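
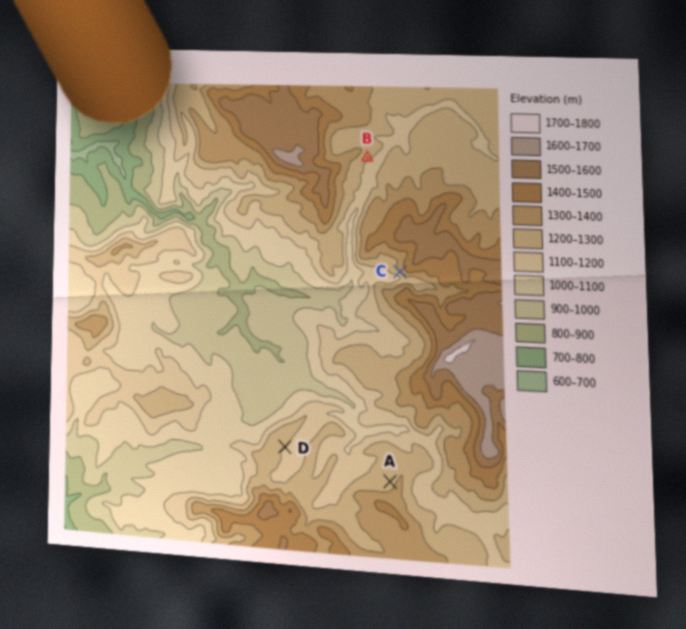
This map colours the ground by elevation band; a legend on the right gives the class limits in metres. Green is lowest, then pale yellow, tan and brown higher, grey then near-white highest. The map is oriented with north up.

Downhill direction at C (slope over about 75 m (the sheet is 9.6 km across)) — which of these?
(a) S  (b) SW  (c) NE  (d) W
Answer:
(b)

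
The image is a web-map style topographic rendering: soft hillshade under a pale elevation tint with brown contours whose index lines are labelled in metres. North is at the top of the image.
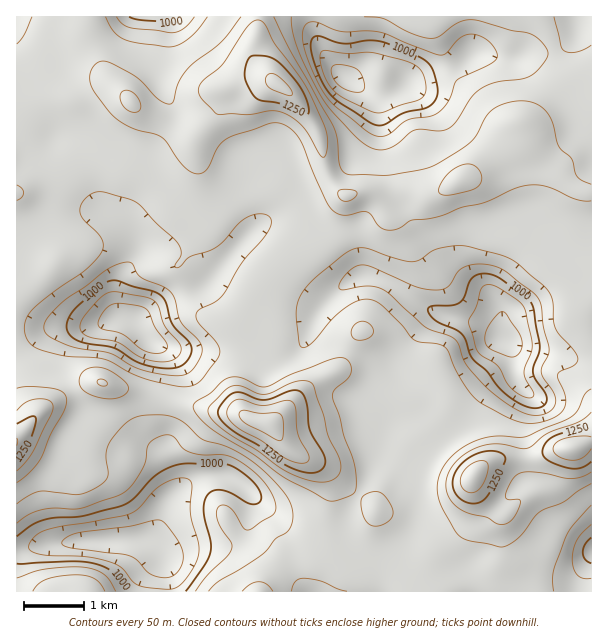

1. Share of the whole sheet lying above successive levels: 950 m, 93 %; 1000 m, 88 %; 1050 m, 81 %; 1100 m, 66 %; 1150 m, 20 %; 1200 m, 8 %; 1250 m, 3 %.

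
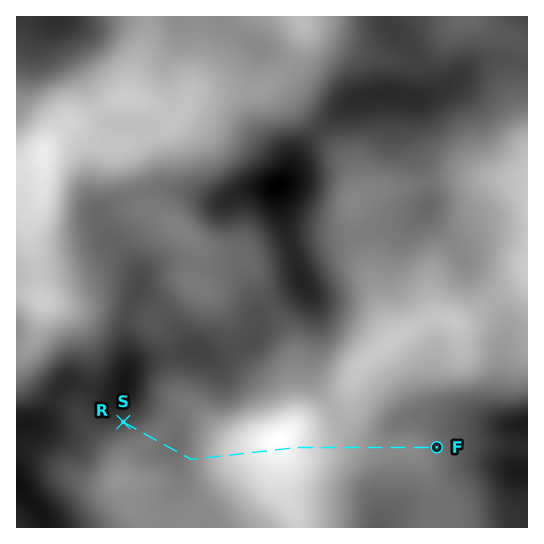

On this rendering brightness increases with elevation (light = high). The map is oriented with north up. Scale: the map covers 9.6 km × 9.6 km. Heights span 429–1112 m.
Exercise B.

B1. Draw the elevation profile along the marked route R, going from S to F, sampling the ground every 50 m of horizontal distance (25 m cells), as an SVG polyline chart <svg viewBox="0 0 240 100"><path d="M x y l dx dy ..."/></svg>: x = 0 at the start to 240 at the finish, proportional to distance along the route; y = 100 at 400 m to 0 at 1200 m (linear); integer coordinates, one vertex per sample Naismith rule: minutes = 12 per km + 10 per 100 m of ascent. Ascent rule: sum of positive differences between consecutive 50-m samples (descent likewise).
<svg viewBox="0 0 240 100"><path d="M0 72l2-2 2-1 2-2 2-2 2-1 2-2 2-2 2-1 2-1 2-1 2 0 2 0 2 0 2 0 2 0 2 1 2 0 2 1 2 0 2 0 2 0 2 0 1 0 2-1 2-1 2-1 2-1 2-1 2-1 2-2 2-1 2-2 2-2 2-2 2-2 2-2 2-2 2-2 2-2 2-2 2-1 2-2 2-1 2-2 2-1 2-1 2-1 2-1 2 0 2-1 2-1 2-1 2-1 2-1 2-1 2-1 2-1 2 0 2-1 2 0 2 0 2 0 2 0 2 0 2 1 2 0 2 1 1 1 2 1 2 2 2 1 2 1 2 2 2 1 2 2 2 1 2 1 2 2 2 1 2 1 2 2 2 1 2 1 2 1 2 1 2 1 2 1 2 1 2 1 2 0 2 1 2 1 2 1 2 1 2 1 2 0 2 1 2 1 2 0 2 1 2 0 2 0 2 1 2 0 2 0 2 0 2-1 2 0 2 0 2 0 2 1 2 0 1 0 2 0 2 1 2 1 2 0 2 1 2 1 2 1 2 1 1 0"/></svg>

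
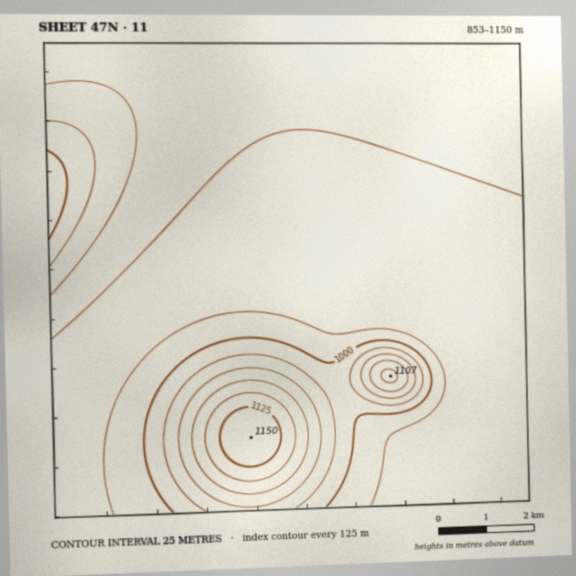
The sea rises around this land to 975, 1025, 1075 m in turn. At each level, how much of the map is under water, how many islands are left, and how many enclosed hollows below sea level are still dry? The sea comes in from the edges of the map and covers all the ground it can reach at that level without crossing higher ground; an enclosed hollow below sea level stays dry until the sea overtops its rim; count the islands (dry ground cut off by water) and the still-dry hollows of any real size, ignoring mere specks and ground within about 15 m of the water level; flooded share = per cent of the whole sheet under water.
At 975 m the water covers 76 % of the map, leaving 0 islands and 0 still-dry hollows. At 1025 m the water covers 89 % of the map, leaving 1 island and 0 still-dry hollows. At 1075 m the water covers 95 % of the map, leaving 2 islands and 0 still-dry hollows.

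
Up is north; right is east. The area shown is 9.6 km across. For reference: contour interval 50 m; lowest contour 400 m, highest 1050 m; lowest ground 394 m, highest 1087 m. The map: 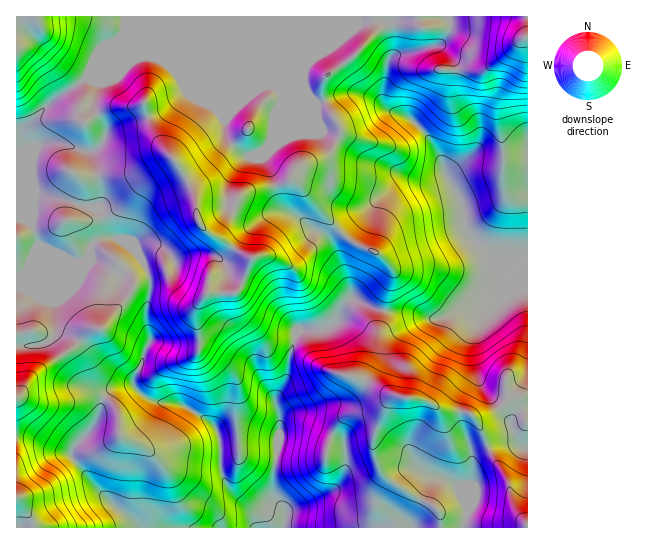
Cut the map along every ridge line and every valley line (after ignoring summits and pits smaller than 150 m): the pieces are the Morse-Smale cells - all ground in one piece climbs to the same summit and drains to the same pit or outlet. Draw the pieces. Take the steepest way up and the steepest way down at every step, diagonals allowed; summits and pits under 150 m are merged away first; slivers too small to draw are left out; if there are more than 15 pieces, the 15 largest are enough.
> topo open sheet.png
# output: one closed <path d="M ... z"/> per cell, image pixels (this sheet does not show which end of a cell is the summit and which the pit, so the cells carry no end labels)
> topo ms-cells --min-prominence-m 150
<path d="M373 16l-247 0-1 15-4 10-38 40-36 24-16 18-6 11 2 9 5 12 1 43 2-2 18 1 30 10 14 1 6 9 5 18 14 5 9 7 8 7 8 15 4 13 0 9-4 15 0 20 4 15-18 38 2 8 15 13 33 5 32 21 5 13 0 24 5 20 17 20 23 14 2 11 16 0 2-7 0-11-10-11-2-4 0-24 7-37 0-16-4-11 0-9 11-20 2-21 7-23 5-5 17 2 12-4 6-5 7-15 8-8-2-13-9-27 0-12 7-9-55-61 7-10 28-12 10-14 3-6 0-8-16-25-1-20 4-7 26-18 15-16 7-12z"/><path d="M353 299l-10 8-7 15-6 5-12 4-17-2-4 2-8 26-2 21-11 20 0 9 4 11 0 16-7 37 0 24 2 4 10 11-1 17 243 1 1-131-18-1-3-3 0 8-9 8-21 10-10-7-24-1-18-11-34-5-29-15 14-23 3-28 5-18z"/><path d="M113 237l-18 4-4 5-2 11-4 4-10 2-10-3-49 19 1 249 122-1-47-44-20-26 1-8 22-24 12-31 8-6 18-3 0-6 18-38-4-15 0-20 4-15 0-9-4-13-8-15-8-7-9-7z"/><path d="M485 24l-34 3-3 8-7 9-50 13-4 9-4 35 7 10 15 5 12 8 14 17 12 22 2 11 16 28 4 28 3 5 11 12 26 17 12 5 10 0 1-231-9-1-18-10z"/><path d="M133 385l-18 3-8 6-12 31-23 26 1 8 19 24 47 45 127 0-1-11-23-14-17-20-5-20 0-24-5-13-32-21-33-5z"/><path d="M417 16l-43 0 1 13-7 12-15 16-28 20-2 5 0 16 17 29 0 8-13 20-28 12-7 10 54 60 15-15 18-23 22-16 32-2 14-4-12-30-14-18-11-10-20-8-7-10 0-11 6-31 8-4 38-8 6-3 8-11 1-6-29 0z"/><path d="M527 280l-12 5-25 19-12 4-16 1-21 10-10 0-18-7-28-1-6 18-3 28-8 16-7 6 30 16 34 5 18 11 24 1 10 7 21-10 9-8 0-8 3 3 17 0z"/><path d="M125 16l-109 1 1 262 48-19 10 3 10-2 4-4 2-11 4-5 16-4-4-4-4-16-6-9-14-1-30-10-18-1-2 2-1-43-5-12-2-9 6-11 16-18 36-24 38-40 4-10z"/><path d="M446 177l-13 4-32 2-20 14-20 25-14 15 11 8 20 8 14 16 1 5-9 32 0 4 3 2 26 0 18 7 10 0 21-10 16-1 12-4 25-19 13-6-1-10-10 0-12-5-26-17-11-12-3-5-4-28z"/><path d="M347 237l-7 10 0 12 9 27 2 12 24 11 8 2 4-18 6-19-1-5-14-16-20-8z"/><path d="M527 16l-78 0-1 2 3 9 19 0 11-3 14 1 12 4 12 8 8 0z"/><path d="M447 16l-29 0-1 3 2 6 6 3 25-1z"/>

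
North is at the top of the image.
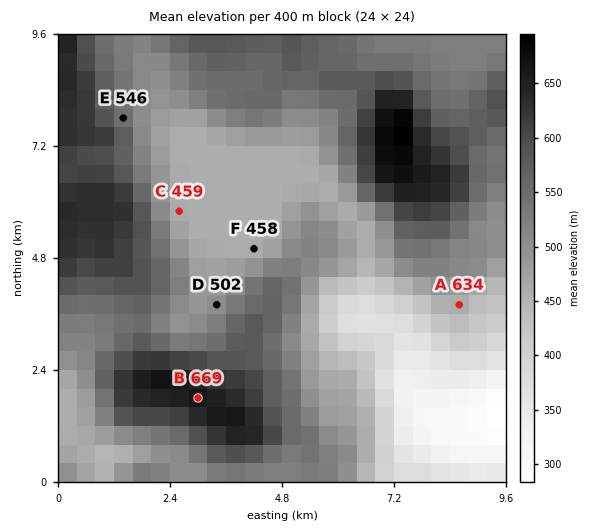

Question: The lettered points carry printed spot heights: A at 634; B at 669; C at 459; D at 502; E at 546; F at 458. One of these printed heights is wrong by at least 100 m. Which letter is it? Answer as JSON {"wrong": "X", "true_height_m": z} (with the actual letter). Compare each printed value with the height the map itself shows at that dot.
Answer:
{"wrong": "A", "true_height_m": 459}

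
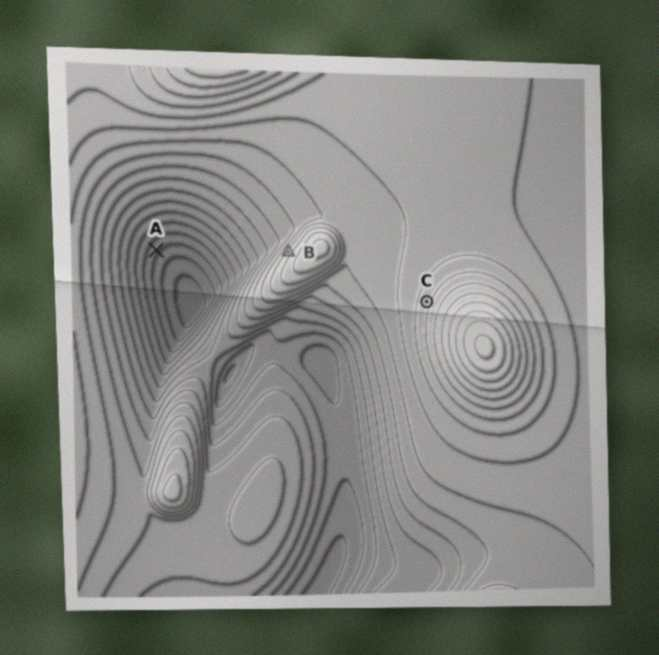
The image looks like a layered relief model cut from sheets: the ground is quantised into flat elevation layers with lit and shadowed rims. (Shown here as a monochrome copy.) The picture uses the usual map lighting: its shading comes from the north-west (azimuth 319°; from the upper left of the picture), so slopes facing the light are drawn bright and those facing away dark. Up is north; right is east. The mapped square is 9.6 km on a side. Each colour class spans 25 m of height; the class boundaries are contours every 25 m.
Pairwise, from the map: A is lower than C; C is higher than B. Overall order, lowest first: A B C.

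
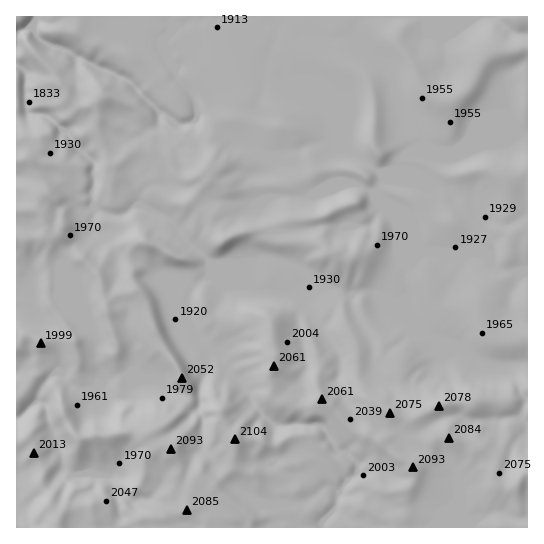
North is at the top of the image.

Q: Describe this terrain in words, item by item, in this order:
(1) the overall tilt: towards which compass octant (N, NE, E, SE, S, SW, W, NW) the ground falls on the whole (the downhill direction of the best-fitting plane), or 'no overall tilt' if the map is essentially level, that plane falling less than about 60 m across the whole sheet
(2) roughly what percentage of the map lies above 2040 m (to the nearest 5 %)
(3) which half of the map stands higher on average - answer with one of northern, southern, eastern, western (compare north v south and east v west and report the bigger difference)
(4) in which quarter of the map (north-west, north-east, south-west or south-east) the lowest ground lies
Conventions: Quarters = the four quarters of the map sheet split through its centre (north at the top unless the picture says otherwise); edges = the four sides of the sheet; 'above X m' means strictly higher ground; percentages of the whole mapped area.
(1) The general tilt is down to the north (the land rises towards the south).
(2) Roughly 10 % of the ground is higher than 2040 m.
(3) On average the southern half of the map is the higher ground.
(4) Look to the north-west quarter for the lowest ground.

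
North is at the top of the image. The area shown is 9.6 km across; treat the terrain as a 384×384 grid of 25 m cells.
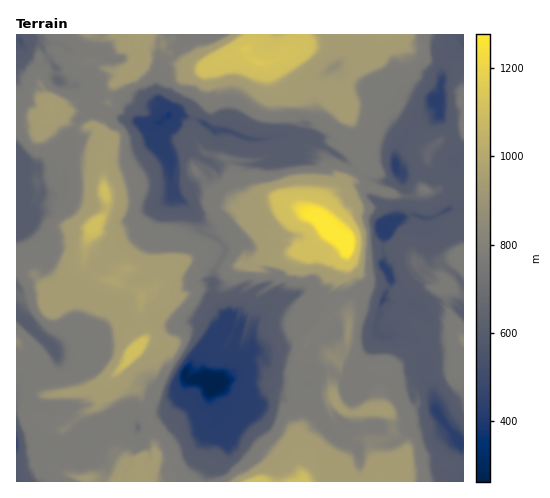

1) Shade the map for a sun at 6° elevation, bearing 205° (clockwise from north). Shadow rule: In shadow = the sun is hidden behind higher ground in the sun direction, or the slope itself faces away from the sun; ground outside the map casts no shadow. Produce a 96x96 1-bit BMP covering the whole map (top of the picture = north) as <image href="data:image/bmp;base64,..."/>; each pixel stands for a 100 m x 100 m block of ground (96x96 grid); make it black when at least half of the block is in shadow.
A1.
<image width="96" height="96" href="data:image/bmp;base64,Qk2+BAAAAAAAAD4AAAAoAAAAYAAAAGAAAAABAAEAAAAAAIAEAAATCwAAEwsAAAIAAAAAAAAA////AAAAAAAAABADAff/+4AABsAAD/ADg////4BABuAAP/gDj////4DgBuAAH/gDj////8DgB+AAH/gBn////8HgD/AAD/Pp3////8P+D/cAB/P73////+//z/8AA///////7/////8AAf//////5/////8AAP//////4/////8AAHz/////8/////8AYDx/////9/////4AcBx///////////4AMAw////////8f/4AEAAf//////wAf/4ABgAf//////vA//4AA4AP//////f///4AAAAH/////+f///wAAAAT/////8////wH8AAR///5/9////wH/wAx///x/9////gD/4AA///w3/////gD/8AA///wn/////AB/+AAf//wD/////AB//QAP//2D8f///AB//AAP//mB8P///AB//gAH//sA4////AD//gAD//4AZ////AH//kAD//gAD3///BP//nAF/8AAH3//+Dfj/j4f/8AAD3//+D/B/B8//8AAB3//+H+AfB9//8AAA3//+H8AAA9//8AAAX//+D4AAA+/v4AAAH//+HwAAAefz4AAAH//+NwAAAfPx4AAAH//+cgAAAPH4wAYAP///8AAAAPD4AAMAP///8AAAAHh4AAGAH//8eAAAATn8AAHAD//4GAAAAxn8AMAAB//wMEAAGx38AEAAA/+OMPAB4A38AAAAAP8OcPgDwAD8AAAAA/4Z4fgAAAD0AGAAA/wPwfgAPABwAgAAA/wfgPwAHABwPAAAB/h/APwAD//4HgAAB/h/AHwAB//4DwAAD/h/yDwAD//5jwMAD/j//gwAH///hgPAD/x//wAAH///AAPAD/w/94ABH//+AAAAH/wed4ADP//+AAAAf/4OM8YzP//8AAAA//+cE/e/v//8AAAB///+EfPfn//8AAAD///jgMHPn//+AAA///4AwMHP3//+IAH///4AAEDk3//+YAH///wAAEDg3//+fAD///+AAABB///+fj////+NAAAB///8P///////AAAD////P///////gIAD////H///////gIAD///fn//////fgAAB///////////PgAAA///////////HgAAA///+f//////HgAAAf//////////DgAAAf//////////jgAAAf//////////9wAAAf///////////wAAAf//////////3wAAB///////////3wAB3////////////gAH/////3gP/////gAAf///hiAB/////gQDf//+AAAA+f///g4PP//+AAAAMP///AQfP//8AAAAAH///AB/n//4AAAAAH///AP/j//wAAAAAD///CP/jP/gAAAAAD///OH/xB/AAAAAAD///MP/wgXAAAAAHh///FH/wAHAAAAAHwf//Bj/44DgAAAADwH//Bz/78LAAAAABwB//gz//8Nc4AeAAAA//g3/98MPeAeAAAAf/jef8gO//A8AAAAB/jOf8AG//zgAMAAD/3GPgAHj/9gAcAAD/8AGAAD7/+jwcAAB/4="/>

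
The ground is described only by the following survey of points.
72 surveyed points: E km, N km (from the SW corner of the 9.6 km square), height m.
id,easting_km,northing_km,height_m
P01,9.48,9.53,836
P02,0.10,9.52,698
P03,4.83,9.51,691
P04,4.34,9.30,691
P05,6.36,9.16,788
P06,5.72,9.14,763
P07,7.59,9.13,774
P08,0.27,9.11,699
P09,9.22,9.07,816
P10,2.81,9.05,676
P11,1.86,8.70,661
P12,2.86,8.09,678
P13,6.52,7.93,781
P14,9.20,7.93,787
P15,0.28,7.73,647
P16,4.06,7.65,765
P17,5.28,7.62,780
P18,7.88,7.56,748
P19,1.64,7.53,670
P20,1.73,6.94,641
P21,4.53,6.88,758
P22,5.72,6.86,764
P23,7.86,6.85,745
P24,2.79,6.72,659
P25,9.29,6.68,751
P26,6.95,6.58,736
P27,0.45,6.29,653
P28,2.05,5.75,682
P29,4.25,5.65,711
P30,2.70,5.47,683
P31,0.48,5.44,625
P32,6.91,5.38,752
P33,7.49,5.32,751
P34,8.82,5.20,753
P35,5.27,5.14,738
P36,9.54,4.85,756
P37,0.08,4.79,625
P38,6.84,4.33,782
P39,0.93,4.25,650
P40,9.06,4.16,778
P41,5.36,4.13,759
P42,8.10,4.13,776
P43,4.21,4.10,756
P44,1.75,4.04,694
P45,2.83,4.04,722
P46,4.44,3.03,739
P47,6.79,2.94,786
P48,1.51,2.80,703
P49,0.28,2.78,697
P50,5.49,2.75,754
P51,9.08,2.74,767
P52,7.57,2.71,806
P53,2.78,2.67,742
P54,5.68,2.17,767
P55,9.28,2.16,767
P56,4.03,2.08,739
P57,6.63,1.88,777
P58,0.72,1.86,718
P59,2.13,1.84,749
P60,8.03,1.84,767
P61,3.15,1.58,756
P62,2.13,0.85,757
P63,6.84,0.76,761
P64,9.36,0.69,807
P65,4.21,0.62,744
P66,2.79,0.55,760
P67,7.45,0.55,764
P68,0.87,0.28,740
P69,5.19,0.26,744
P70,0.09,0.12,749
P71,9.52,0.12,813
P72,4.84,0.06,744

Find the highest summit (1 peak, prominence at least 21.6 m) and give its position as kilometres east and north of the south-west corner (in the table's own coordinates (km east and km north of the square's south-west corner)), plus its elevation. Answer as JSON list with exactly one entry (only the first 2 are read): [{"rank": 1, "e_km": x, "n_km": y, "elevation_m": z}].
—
[{"rank": 1, "e_km": 7.51, "n_km": 2.54, "elevation_m": 808}]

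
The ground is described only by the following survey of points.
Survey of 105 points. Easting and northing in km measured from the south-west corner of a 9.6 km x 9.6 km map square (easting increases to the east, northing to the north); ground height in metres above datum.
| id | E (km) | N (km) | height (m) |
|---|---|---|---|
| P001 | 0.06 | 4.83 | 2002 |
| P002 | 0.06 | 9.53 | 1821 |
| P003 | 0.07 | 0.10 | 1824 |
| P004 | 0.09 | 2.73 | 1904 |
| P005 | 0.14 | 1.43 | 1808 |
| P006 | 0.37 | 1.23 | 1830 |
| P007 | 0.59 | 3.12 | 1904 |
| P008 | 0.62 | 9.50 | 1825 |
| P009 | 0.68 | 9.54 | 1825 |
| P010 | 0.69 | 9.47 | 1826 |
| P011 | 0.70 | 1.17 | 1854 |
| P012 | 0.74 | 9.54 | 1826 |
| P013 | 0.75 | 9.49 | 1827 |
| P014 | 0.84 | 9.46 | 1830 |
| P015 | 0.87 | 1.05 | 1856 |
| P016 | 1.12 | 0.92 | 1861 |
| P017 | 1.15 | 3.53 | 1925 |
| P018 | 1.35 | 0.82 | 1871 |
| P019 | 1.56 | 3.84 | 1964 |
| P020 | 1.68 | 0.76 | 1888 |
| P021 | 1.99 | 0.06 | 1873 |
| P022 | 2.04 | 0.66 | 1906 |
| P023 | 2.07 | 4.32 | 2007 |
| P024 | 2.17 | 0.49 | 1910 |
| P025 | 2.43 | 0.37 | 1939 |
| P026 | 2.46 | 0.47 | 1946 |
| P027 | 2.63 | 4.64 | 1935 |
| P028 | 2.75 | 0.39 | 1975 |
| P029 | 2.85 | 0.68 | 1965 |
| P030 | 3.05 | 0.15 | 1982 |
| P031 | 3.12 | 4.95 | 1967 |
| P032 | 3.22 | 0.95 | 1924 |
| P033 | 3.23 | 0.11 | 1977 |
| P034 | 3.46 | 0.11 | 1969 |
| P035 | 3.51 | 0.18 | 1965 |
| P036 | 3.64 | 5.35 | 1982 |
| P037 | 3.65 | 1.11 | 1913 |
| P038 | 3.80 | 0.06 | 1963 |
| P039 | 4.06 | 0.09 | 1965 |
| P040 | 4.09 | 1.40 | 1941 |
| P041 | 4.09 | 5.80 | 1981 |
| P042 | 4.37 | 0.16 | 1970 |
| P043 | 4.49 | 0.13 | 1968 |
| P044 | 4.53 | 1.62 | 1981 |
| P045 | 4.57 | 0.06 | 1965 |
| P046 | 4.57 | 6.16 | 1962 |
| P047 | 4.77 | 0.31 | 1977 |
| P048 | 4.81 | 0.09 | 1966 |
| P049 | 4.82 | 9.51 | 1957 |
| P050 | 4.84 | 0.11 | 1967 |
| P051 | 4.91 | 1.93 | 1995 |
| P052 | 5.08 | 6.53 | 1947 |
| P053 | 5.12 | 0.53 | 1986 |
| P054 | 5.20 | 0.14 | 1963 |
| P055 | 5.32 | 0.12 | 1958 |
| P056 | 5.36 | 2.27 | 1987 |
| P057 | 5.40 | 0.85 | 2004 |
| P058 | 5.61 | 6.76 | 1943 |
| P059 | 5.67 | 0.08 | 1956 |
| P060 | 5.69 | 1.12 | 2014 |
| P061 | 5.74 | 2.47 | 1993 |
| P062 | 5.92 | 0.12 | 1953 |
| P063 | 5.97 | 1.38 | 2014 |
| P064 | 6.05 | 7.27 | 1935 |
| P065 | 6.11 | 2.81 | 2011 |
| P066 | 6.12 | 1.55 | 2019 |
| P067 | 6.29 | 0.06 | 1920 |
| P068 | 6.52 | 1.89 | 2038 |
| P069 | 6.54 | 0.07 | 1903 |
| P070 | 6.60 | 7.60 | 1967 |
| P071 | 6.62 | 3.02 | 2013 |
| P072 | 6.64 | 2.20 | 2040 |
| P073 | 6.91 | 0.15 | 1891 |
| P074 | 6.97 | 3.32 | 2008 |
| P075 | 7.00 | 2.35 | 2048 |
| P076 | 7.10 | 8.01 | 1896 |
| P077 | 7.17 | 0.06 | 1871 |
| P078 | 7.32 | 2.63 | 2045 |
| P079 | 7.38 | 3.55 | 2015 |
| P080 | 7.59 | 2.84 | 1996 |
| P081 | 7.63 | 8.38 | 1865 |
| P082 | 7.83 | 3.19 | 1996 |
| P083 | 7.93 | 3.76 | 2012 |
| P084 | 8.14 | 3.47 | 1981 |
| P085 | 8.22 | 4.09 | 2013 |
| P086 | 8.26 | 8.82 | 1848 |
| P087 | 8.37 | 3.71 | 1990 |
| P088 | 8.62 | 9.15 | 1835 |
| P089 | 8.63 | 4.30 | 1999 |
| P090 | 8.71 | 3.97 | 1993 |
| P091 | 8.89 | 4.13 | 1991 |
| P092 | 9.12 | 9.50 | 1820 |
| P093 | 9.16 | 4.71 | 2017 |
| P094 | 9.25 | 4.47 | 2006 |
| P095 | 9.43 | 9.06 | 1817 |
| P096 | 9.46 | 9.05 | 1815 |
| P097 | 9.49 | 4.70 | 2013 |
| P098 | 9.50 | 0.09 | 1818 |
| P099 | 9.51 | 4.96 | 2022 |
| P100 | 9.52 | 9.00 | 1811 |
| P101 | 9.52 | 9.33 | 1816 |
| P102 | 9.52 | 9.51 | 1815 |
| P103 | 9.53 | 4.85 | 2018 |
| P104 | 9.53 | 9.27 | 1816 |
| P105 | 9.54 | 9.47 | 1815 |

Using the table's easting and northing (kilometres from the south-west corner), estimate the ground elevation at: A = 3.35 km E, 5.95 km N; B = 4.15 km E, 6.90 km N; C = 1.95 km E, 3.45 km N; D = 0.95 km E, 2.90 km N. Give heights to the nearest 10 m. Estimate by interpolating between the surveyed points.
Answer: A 1980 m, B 1980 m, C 1960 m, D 1880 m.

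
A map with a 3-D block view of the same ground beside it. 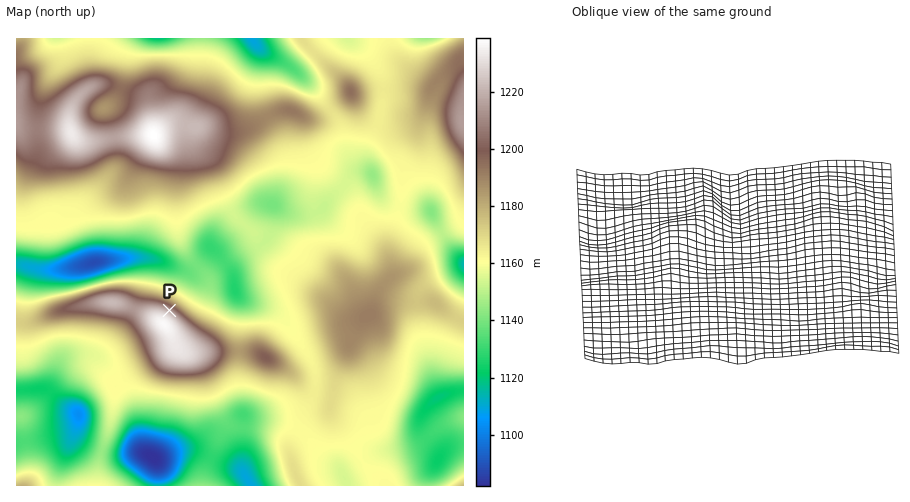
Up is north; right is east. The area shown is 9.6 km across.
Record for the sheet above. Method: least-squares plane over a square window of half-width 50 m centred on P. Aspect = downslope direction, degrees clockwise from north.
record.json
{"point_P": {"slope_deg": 8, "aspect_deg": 31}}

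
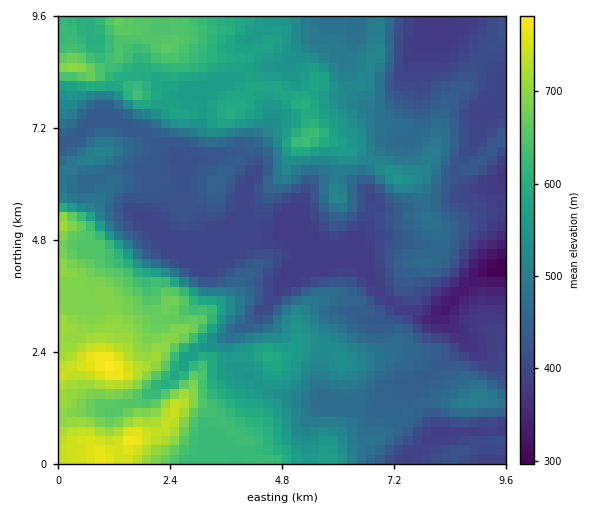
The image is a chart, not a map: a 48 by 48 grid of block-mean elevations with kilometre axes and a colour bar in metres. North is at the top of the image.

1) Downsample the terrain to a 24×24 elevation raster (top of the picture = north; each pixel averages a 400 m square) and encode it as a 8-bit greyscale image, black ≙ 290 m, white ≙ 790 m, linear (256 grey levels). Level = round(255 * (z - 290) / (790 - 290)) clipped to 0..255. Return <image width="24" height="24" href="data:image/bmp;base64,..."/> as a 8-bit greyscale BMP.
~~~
<image width="24" height="24" href="data:image/bmp;base64,Qk12BgAAAAAAADYEAAAoAAAAGAAAABgAAAABAAgAAAAAAEACAAATCwAAEwsAAAABAAAAAAAAAAAAAAEBAQACAgIAAwMDAAQEBAAFBQUABgYGAAcHBwAICAgACQkJAAoKCgALCwsADAwMAA0NDQAODg4ADw8PABAQEAAREREAEhISABMTEwAUFBQAFRUVABYWFgAXFxcAGBgYABkZGQAaGhoAGxsbABwcHAAdHR0AHh4eAB8fHwAgICAAISEhACIiIgAjIyMAJCQkACUlJQAmJiYAJycnACgoKAApKSkAKioqACsrKwAsLCwALS0tAC4uLgAvLy8AMDAwADExMQAyMjIAMzMzADQ0NAA1NTUANjY2ADc3NwA4ODgAOTk5ADo6OgA7OzsAPDw8AD09PQA+Pj4APz8/AEBAQABBQUEAQkJCAENDQwBEREQARUVFAEZGRgBHR0cASEhIAElJSQBKSkoAS0tLAExMTABNTU0ATk5OAE9PTwBQUFAAUVFRAFJSUgBTU1MAVFRUAFVVVQBWVlYAV1dXAFhYWABZWVkAWlpaAFtbWwBcXFwAXV1dAF5eXgBfX18AYGBgAGFhYQBiYmIAY2NjAGRkZABlZWUAZmZmAGdnZwBoaGgAaWlpAGpqagBra2sAbGxsAG1tbQBubm4Ab29vAHBwcABxcXEAcnJyAHNzcwB0dHQAdXV1AHZ2dgB3d3cAeHh4AHl5eQB6enoAe3t7AHx8fAB9fX0Afn5+AH9/fwCAgIAAgYGBAIKCggCDg4MAhISEAIWFhQCGhoYAh4eHAIiIiACJiYkAioqKAIuLiwCMjIwAjY2NAI6OjgCPj48AkJCQAJGRkQCSkpIAk5OTAJSUlACVlZUAlpaWAJeXlwCYmJgAmZmZAJqamgCbm5sAnJycAJ2dnQCenp4An5+fAKCgoAChoaEAoqKiAKOjowCkpKQApaWlAKampgCnp6cAqKioAKmpqQCqqqoAq6urAKysrACtra0Arq6uAK+vrwCwsLAAsbGxALKysgCzs7MAtLS0ALW1tQC2trYAt7e3ALi4uAC5ubkAurq6ALu7uwC8vLwAvb29AL6+vgC/v78AwMDAAMHBwQDCwsIAw8PDAMTExADFxcUAxsbGAMfHxwDIyMgAycnJAMrKygDLy8sAzMzMAM3NzQDOzs4Az8/PANDQ0ADR0dEA0tLSANPT0wDU1NQA1dXVANbW1gDX19cA2NjYANnZ2QDa2toA29vbANzc3ADd3d0A3t7eAN/f3wDg4OAA4eHhAOLi4gDj4+MA5OTkAOXl5QDm5uYA5+fnAOjo6ADp6ekA6urqAOvr6wDs7OwA7e3tAO7u7gDv7+8A8PDwAPHx8QDy8vIA8/PzAPT09AD19fUA9vb2APf39wD4+PgA+fn5APr6+gD7+/sA/Pz8AP39/QD+/v4A////AOfs8ezfyrSrqqqqp5OGjHdeSjg2PkE5N+Pp3+vt4cqtq62qnYR4gG9gXUw3MTQ3OdHNwMfU3Ny1rqeflHxnZGJZVlVKQ05KRNTJw8C0vtvCppePhXRhW1xZUlBTWmVrYeDd6OfOqKe8lYmEioJtam9iVVFOUVdXR+Dv+OvazJqgk4aMmYt6eX1uX1dTSkM2NtXd4drOz72Vd3B/hYiBeW9gW1lNQC0sM9TP0dDIwsS8jFxNXn52ZFdMSUYrHiUuMczLzMm/wb6mlnFLQGJoW1NMOTUvGBsnJsvLysCxs5xmWVpNNTVHT0w4NkY/LhkYFs7Euq2IbUk5OURMPTAwMTIwPFFVTy8QBcK4solQOzg4ODg7OTEwMDAxP01UVkIkFcy4ilQ9ODw7ODg4MjAxOzgzPkxZW0s4Ka6JYUI5PEJCQzk6NzA2U1U8QFBdVEU7MmZcXk5HRUNHTz09TkI+amQ9TmZiTzs0L2VbWVRJR0JHUEg7W2tVZmVad350VkQ9LllrbVpMRkJDR0tIXoiEfoR1amNoY0VEPk1QXlVMTFNha15cc5urmYd0XVpbYkg4RmVOSk1edouIkpSGf4ydj4BsYFhTWEQ3OX5tXn+hko6LkpiSjZeYhXZsWUdCTEg6N6Gsop6hlpSPjI6TkIiRh3N1VDo6P0ZBOMnAr6yhq62lm5WPhYCEdGlzYjYzMzk/O66lprSyuritoJKOkH9sZ2RpZDYvLjI7QKigrb25trauo5qOiH9nYWBjYjkuLS40Pw=="/>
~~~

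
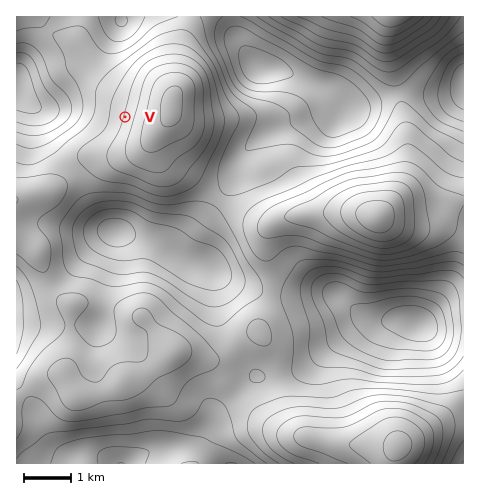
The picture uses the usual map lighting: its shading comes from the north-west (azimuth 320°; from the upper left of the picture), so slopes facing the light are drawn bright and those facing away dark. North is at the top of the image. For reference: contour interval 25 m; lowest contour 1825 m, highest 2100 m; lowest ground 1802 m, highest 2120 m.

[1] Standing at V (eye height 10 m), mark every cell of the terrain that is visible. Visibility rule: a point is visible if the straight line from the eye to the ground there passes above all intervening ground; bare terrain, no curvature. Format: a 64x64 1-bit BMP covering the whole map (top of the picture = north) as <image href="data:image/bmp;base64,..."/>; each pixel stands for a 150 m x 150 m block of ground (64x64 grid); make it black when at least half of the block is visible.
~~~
<image width="64" height="64" href="data:image/bmp;base64,Qk0+AgAAAAAAAD4AAAAoAAAAQAAAAEAAAAABAAEAAAAAAAACAAATCwAAEwsAAAIAAAAAAAAA////AAAAAAAAAAAAAAAAAAAAAAAAAAAAAAAAAAAAAAAAAAAAAAAAAAAAAAAAAAAAAAAAAAAAAAAAAAAAAAAAAAAAAAAAAAAAgAAAAAAAAACAAAAAAAAAAIAAAAAAAAAAgAAAAAAAAADCAAAAAAAAAP4AAAAAAAAAfgAAAAAAAAA+AAAAAAAAABwAAAAAAAAAAAAAAAAAAAAAAAAAAAAAAAAAAAAAAAAAAAAAAAAAAAAAAAAAAAAAAAAAAAAAAAAABgAAAAAAAAAEAAAAAAAAAAwAAAAAAAAADAAAAAAAAAAMAAAAAAAAAAwAAAAAAAAAHAAAAAAAAAA8AAAAAAAAAHwAAAAAAAAA/AAAAAAAAAD8AAAAAAAAANwAAAAAAAAAhAAAAAAAAACCAAAAAAAAAMYAAAAAAAAA/wAAAAAAAAD/AAAAAAAAAP8AAAAAAAAA/wAAAAAAAAD/AAAAAAAAAP8AAAAAAAAA//wAAAAAAAD//wAAAAAAAP//gAAAAAAA///AAAAAAAD8f+AAAAAAAPA/4AAAAAAA8D/wAAAAAAD+f/AAAAAAAP//8AAAAAAA///wAAAAAACP/uAAAAAAAIf8AAAAAAAAB/gAAAAAAACP+AAAAAAAAP/4AAAAAAAA//gAAAAAAAD/+AAAAAAAAP/wAAAAAAAA//AAAAAAAAD/+AAAAAAAAA=="/>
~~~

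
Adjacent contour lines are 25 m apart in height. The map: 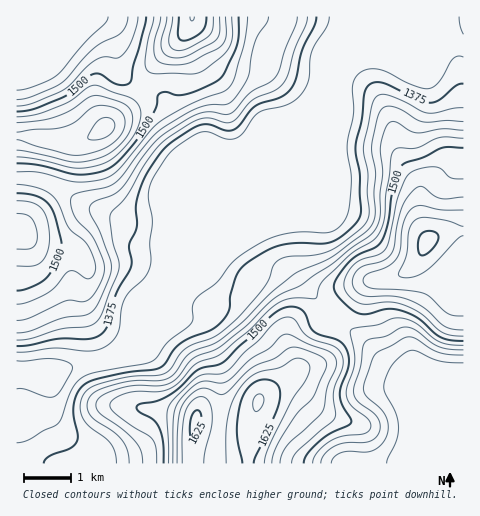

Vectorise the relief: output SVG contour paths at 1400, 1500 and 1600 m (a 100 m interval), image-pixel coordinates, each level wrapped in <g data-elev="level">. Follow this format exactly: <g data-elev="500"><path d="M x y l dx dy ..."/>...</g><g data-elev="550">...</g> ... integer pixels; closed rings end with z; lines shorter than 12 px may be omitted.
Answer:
<g data-elev="1400"><path d="M387 463l1-5 8-17 2-10-2-17-11-21-1-5 2-12 7-12 11-10 8-4 28 11 23 2"/><path d="M17 340l14-1 31-10 26-3 9-5 5-8 17-44 0-7-6-19-3-21 0-6 2-5 15-16 15-27 10-14 15-16 23-15 11-4 9-1 17 5 5-1 20-22 21-9 8-6 7-10 6-25 11-24 2-9"/><path d="M463 108l-35 5-7-2-16-9-15-6-7-2-6 2-5 9-8 40 0 9 4 19-1 20 2 18-1 9-5 7-22 17-13 7-15 4-26 2-9 3-5 6-4 12-4 8-27 32-22 18-23 8-8 5-6 6-8 14-5 4-8 2-24 1-15 3-23 6-10 6-6 12 0 7 2 7 7 9 22 18 4 8 1 11"/></g><g data-elev="1500"><path d="M304 463l3-9 13-13 9-7 18-8 4-3-1-5-8-14-2-9 1-9 7-18 1-10-2-8-5-7-6-4-21-6-5-6-6-15-6-4-7-1-8 1-10 6-50 48-26 8-18 18-14 10-10 3-15 3-3 2 1 5 15 9 6 7 4 15 1 21"/><path d="M17 291l15-4 14-9 8-12 8-21-7-29-7-13-6-4-7-3-18-3"/><path d="M17 163l22 2 39 10 19-2 14-6 12-10 17-21 15-26 3-14 2-2 5-2 13 3 10-1 25-10 9-7 15-32 2-11 0-17"/><path d="M463 148l-21 0-17 9-19 5-4 4-4 6-6 20-4 30-6 19-6 6-17 8-9 6-13 17-3 9 2 6 4 6 10 9 7 5 11 1 21-5 11 1 18 8 23 19 10 3 12 1"/><path d="M146 17l-7 31-6 18-2 14-2 3-4 2-7 0-17-11-7 0-7 4-15 13-9 6-29 12-17 3"/></g><g data-elev="1600"><path d="M204 463l1-12 7-25 0-10-3-14-3-4-5-1-9 4-7 12-3 20 0 30"/><path d="M264 463l2-10 8-18 18-35 12-17 5-9 0-10-7-5-8 0-15 9-22 5-8 5-9 10-8 15-5 16-1 16 0 28"/><path d="M463 226l-16-5-16-3-10 0-5 2-7 9-2 26-8 17 0 4 4 1 7 1 14-6 11-9 23-24 5-3"/><path d="M88 139l10 1 11-5 5-6-1-8-5-3-9 2-9 12-2 5z"/><path d="M173 17l-4 26 3 5 7 3 10-3 20-12 4-7 0-12"/></g>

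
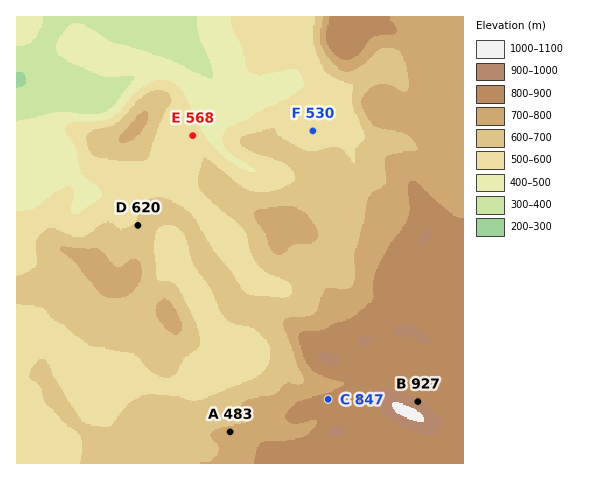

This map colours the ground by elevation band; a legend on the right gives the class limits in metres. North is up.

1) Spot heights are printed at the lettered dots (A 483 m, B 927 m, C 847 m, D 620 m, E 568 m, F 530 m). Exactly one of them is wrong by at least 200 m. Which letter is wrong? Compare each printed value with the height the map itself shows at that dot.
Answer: A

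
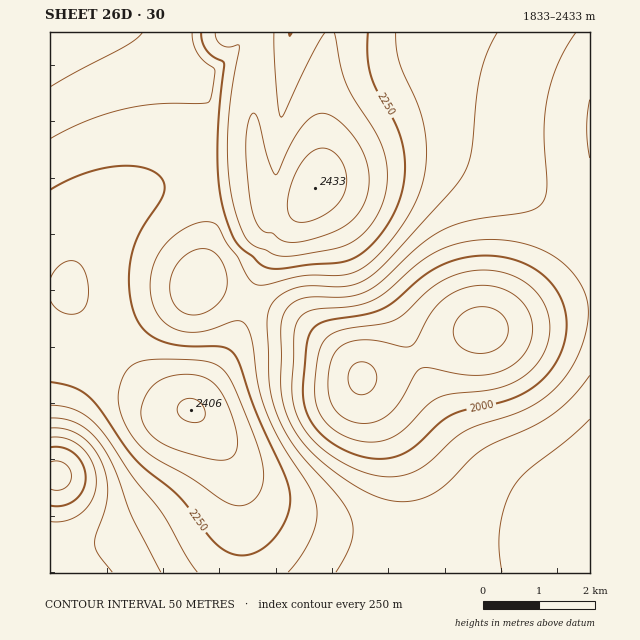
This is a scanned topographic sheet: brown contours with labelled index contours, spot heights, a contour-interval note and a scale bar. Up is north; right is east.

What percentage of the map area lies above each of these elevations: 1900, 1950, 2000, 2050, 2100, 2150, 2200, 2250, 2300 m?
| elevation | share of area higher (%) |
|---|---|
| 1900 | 95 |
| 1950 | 91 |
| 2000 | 87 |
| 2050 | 82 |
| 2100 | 73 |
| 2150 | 57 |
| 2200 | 41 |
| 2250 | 28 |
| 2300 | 15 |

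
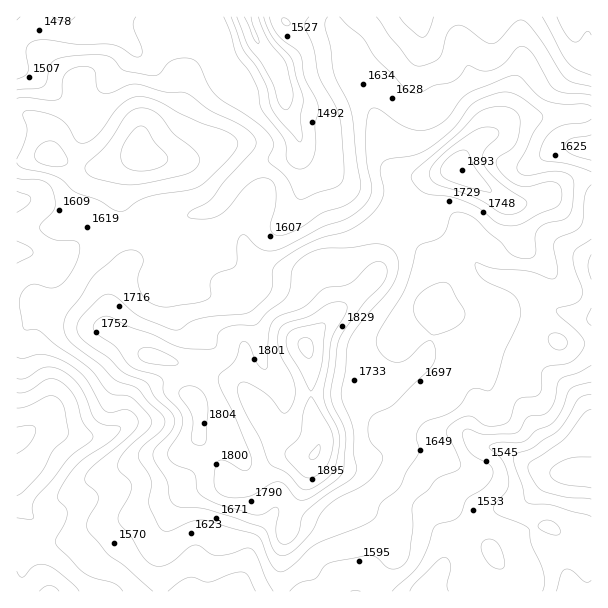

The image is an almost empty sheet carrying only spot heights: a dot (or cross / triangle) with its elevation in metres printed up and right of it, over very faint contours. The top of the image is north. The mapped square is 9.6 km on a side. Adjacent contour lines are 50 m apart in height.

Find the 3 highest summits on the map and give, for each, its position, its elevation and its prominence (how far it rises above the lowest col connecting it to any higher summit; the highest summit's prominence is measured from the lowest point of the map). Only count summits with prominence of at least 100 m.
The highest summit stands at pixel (306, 347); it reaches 1961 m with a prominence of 643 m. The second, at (458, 170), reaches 1896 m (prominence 164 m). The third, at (146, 158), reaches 1768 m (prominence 130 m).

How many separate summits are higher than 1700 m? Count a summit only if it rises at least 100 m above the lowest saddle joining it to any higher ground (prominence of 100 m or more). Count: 3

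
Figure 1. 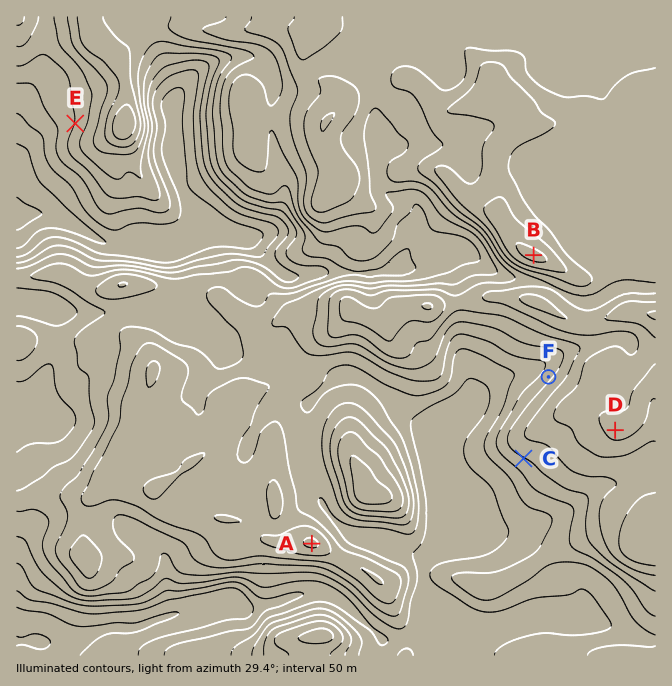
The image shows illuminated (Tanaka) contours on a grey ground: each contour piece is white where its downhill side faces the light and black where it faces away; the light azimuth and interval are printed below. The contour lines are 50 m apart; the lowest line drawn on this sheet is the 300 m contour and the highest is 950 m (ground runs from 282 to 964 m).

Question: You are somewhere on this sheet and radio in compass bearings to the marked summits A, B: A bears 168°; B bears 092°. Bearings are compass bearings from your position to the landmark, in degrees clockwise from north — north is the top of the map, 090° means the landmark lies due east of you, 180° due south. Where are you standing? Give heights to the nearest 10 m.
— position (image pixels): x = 248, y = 245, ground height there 390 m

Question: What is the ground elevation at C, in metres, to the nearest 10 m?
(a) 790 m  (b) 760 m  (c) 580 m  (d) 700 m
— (d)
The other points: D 870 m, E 500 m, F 680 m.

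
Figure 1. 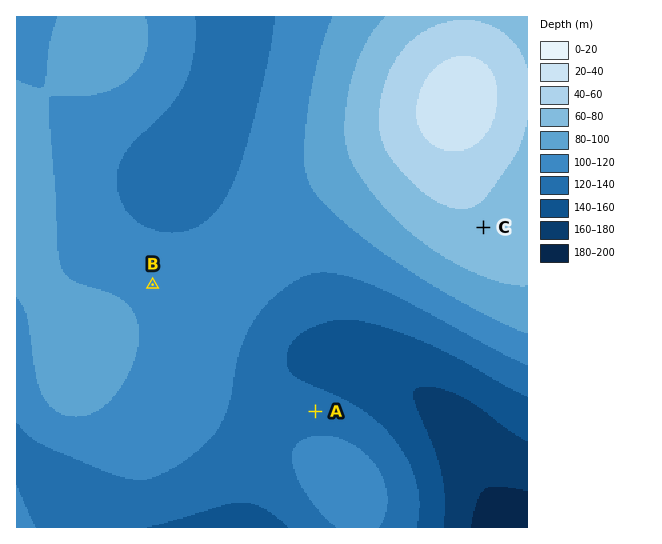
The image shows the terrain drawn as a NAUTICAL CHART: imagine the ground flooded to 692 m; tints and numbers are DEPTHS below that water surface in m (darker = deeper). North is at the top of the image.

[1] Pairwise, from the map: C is higher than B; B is higher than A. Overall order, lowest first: A B C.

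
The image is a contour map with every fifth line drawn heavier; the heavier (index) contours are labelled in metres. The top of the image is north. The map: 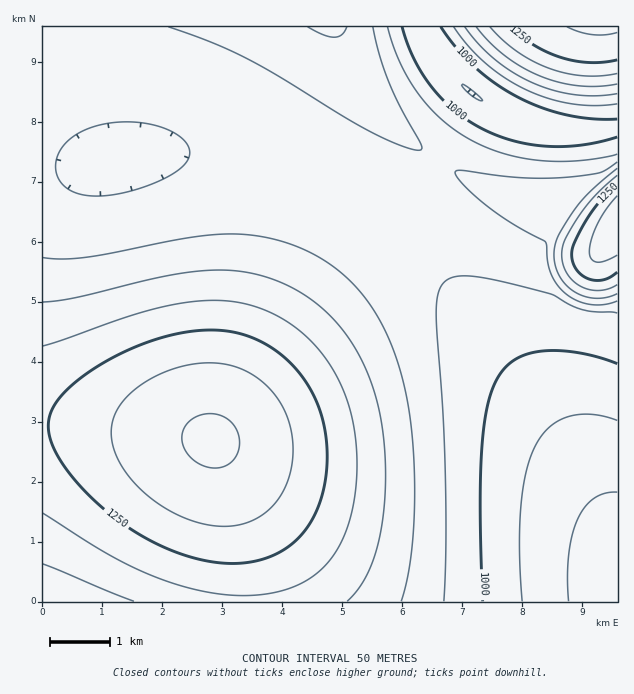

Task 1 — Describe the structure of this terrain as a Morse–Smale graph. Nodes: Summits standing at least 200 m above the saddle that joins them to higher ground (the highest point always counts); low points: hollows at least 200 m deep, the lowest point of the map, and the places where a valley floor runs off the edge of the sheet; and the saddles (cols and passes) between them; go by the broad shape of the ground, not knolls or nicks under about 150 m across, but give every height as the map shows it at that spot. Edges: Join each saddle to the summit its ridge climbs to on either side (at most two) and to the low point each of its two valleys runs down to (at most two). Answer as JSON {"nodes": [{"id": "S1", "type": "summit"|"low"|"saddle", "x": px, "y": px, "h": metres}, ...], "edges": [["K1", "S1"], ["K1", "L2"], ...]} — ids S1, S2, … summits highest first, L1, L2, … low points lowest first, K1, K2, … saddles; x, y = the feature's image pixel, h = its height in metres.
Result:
{"nodes": [
{"id": "S1", "type": "summit", "x": 212, "y": 441, "h": 1357},
{"id": "S2", "type": "summit", "x": 617, "y": 223, "h": 1341},
{"id": "S3", "type": "summit", "x": 601, "y": 27, "h": 1306},
{"id": "L1", "type": "low", "x": 617, "y": 595, "h": 867},
{"id": "K1", "type": "saddle", "x": 338, "y": 198, "h": 1068},
{"id": "K2", "type": "saddle", "x": 617, "y": 127, "h": 992}],
"edges": [["K1", "S1"], ["K1", "S2"], ["K1", "L1"], ["K2", "S2"], ["K2", "S3"], ["K2", "L1"]]}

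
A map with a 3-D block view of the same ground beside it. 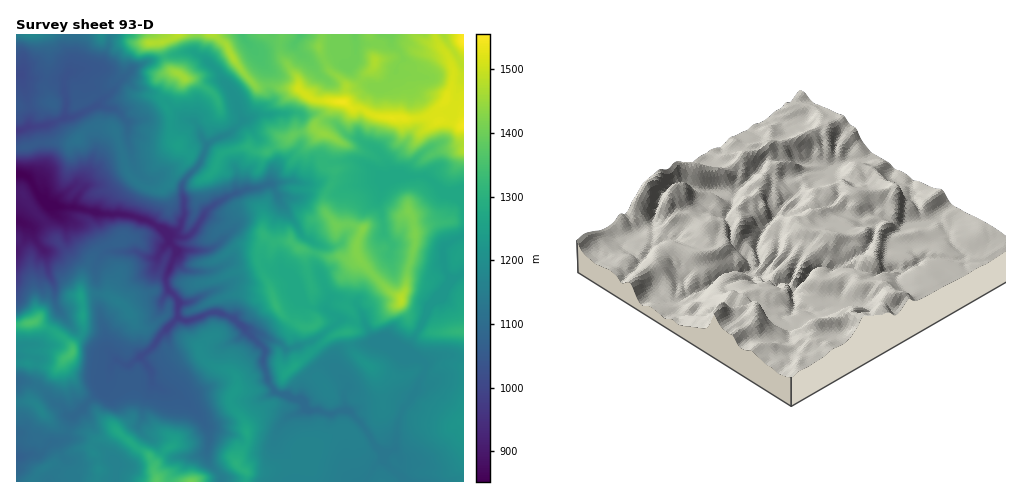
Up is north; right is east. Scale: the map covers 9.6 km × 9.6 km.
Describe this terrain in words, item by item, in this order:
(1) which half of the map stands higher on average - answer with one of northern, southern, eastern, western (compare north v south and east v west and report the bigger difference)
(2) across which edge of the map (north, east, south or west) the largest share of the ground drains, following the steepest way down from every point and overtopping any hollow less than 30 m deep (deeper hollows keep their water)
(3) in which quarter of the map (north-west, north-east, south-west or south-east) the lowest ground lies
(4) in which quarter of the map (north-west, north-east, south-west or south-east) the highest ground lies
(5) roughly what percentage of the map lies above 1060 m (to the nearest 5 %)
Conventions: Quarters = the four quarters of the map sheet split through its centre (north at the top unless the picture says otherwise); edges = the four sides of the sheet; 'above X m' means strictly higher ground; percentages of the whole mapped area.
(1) The eastern half stands higher on average than the western half.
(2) The largest share of the runoff leaves by the western edge.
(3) The lowest ground is in the north-west quarter.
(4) Look to the north-east quarter for the highest ground.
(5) About 85 % of the map lies above 1060 m.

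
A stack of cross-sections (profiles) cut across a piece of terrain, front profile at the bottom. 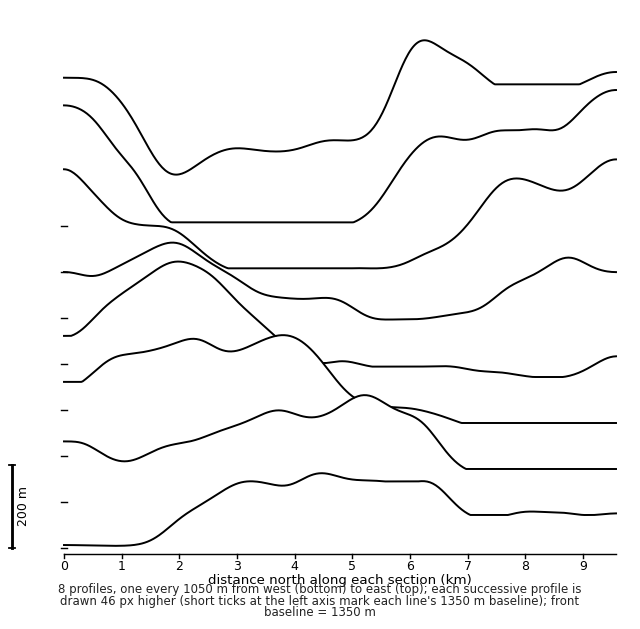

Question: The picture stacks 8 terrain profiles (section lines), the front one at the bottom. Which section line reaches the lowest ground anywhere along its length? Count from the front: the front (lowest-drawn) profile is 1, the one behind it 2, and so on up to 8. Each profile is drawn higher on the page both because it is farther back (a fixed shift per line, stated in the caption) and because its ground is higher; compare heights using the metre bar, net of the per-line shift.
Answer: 1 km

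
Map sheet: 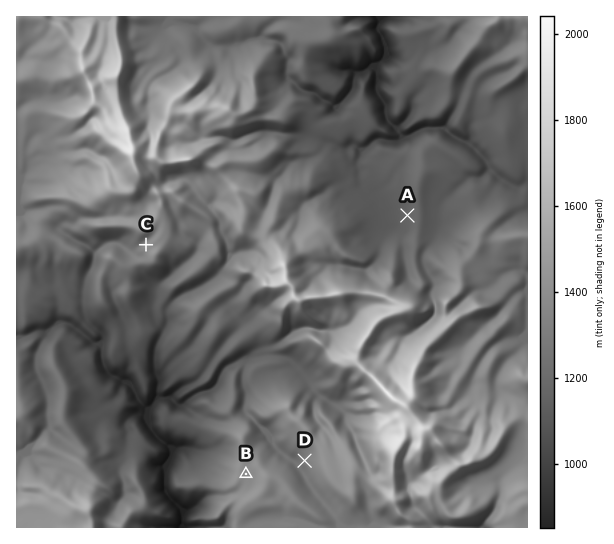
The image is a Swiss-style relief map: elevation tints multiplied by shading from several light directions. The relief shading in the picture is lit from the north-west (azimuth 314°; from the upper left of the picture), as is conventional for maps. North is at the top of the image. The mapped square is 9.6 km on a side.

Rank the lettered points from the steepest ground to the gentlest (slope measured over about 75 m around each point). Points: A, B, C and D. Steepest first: D C A B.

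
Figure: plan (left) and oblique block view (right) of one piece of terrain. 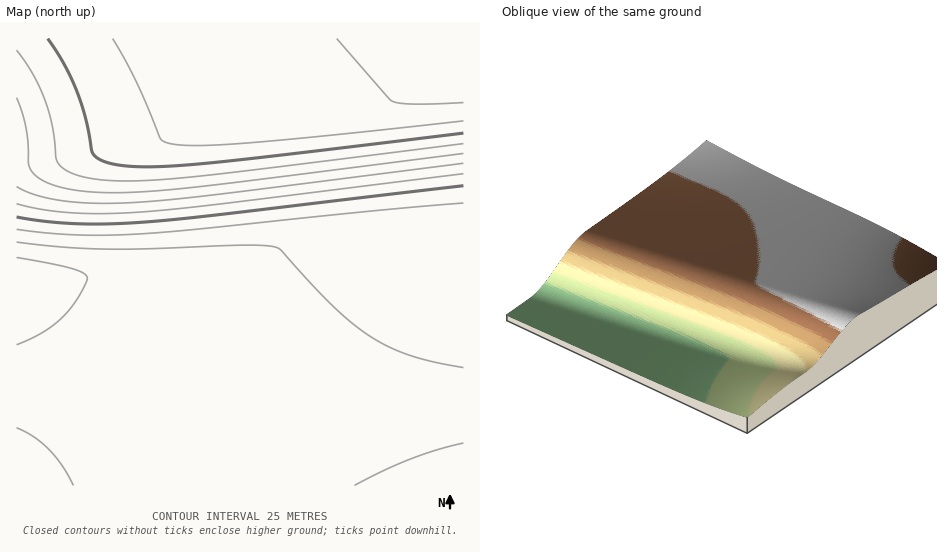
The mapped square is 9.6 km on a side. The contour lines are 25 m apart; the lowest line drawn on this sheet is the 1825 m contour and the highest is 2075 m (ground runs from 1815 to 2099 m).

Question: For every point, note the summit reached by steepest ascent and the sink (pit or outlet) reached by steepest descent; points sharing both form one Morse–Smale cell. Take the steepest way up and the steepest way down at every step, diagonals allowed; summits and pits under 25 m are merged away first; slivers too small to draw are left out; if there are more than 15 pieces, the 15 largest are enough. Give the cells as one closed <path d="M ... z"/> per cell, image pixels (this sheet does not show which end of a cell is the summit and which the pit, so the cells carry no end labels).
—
<path d="M463 38l-82 0-92 80 0 27 11 78-2 23-81 71-85 67 31 50 23 52 278-1z"/><path d="M379 38l-88 0-74 61-24 16-25 13-32 12-38 9-53 11-28 3-1 121 13 0 7 4 72 69 23 27 86-67 81-71 2-23-11-78 0-27z"/><path d="M290 38l-273 0-1 124 12 1 40-7 68-16 32-12 25-13 24-16z"/><path d="M29 284l-13 1 1 201 43-44 70-58-22-27-39-39-33-30z"/><path d="M131 384l-61 48-53 53 168 1-6-17-16-35z"/>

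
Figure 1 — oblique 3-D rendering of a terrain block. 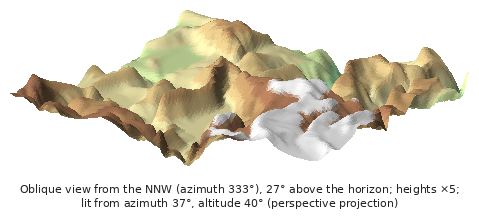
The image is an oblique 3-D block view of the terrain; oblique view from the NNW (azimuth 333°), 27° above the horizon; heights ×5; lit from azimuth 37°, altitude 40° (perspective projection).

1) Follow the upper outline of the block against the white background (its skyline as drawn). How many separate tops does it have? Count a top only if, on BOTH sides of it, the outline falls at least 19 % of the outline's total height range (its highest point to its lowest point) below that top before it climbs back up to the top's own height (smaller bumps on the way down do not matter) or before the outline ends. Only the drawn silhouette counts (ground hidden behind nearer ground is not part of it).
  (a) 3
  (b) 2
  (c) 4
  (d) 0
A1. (b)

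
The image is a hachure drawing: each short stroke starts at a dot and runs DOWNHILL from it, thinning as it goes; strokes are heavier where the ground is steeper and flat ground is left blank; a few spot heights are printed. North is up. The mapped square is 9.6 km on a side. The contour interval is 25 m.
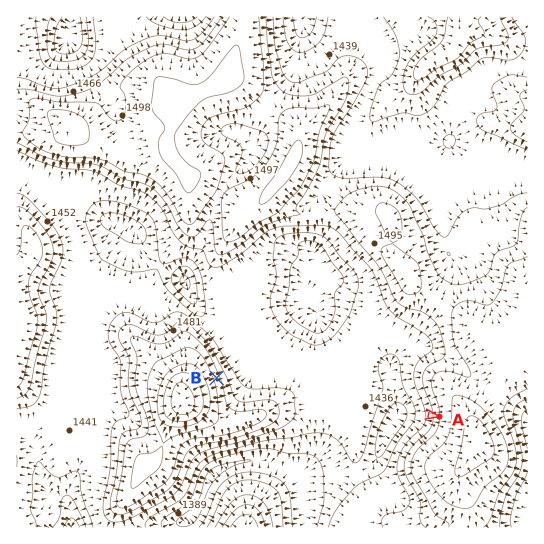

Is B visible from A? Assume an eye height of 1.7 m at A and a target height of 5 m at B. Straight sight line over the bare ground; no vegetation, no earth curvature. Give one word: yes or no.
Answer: yes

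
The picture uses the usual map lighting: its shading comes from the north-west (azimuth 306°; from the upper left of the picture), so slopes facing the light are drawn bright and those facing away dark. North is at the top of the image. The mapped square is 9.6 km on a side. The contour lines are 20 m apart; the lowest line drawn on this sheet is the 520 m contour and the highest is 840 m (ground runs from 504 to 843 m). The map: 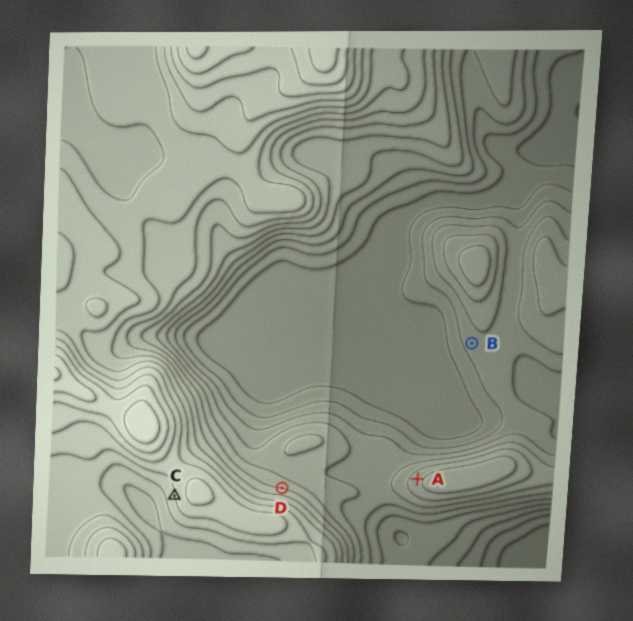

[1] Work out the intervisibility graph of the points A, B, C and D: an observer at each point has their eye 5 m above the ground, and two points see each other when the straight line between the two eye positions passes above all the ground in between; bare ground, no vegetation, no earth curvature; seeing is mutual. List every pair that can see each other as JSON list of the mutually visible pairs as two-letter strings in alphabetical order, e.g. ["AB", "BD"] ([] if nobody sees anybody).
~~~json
["AB", "AD", "BD"]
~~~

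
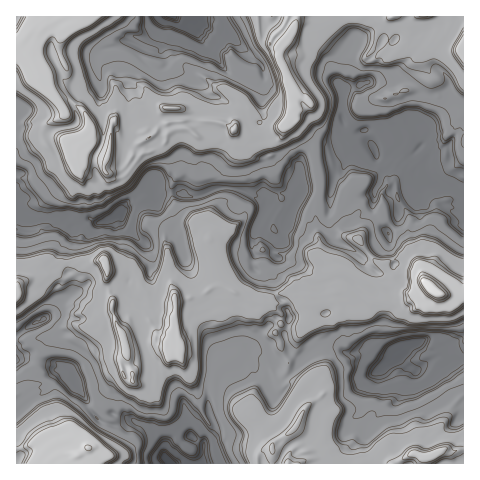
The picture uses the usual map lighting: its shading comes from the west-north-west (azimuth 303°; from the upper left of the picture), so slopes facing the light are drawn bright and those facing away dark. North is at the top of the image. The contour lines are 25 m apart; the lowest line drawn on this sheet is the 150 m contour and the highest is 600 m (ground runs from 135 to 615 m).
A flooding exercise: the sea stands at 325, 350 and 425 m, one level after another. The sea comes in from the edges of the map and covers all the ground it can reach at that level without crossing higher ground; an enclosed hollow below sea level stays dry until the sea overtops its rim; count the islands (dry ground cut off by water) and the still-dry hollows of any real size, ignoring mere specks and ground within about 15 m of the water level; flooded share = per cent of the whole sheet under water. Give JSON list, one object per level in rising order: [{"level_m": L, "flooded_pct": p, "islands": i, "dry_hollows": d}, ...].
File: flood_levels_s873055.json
[{"level_m": 325, "flooded_pct": 18, "islands": 0, "dry_hollows": 2}, {"level_m": 350, "flooded_pct": 21, "islands": 0, "dry_hollows": 2}, {"level_m": 425, "flooded_pct": 55, "islands": 0, "dry_hollows": 0}]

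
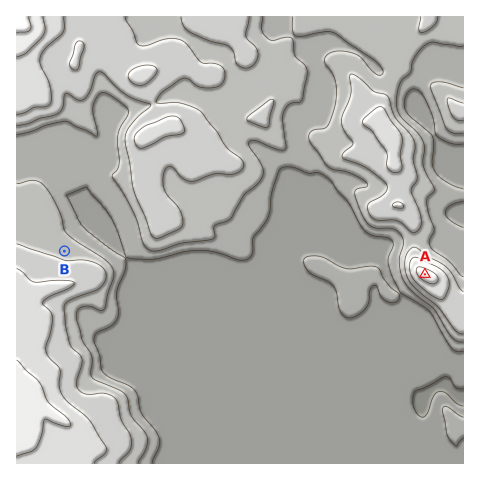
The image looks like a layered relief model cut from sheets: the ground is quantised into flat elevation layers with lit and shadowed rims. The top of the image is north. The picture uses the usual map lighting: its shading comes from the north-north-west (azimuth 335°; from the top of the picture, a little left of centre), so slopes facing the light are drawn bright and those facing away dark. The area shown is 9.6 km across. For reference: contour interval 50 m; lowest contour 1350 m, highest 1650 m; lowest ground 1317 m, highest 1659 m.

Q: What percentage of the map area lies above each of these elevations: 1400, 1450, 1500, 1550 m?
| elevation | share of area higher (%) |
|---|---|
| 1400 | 63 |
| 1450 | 45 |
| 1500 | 25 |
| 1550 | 8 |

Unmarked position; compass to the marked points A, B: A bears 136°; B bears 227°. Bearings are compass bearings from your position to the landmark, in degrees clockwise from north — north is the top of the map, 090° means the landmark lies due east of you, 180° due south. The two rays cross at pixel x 242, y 85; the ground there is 1470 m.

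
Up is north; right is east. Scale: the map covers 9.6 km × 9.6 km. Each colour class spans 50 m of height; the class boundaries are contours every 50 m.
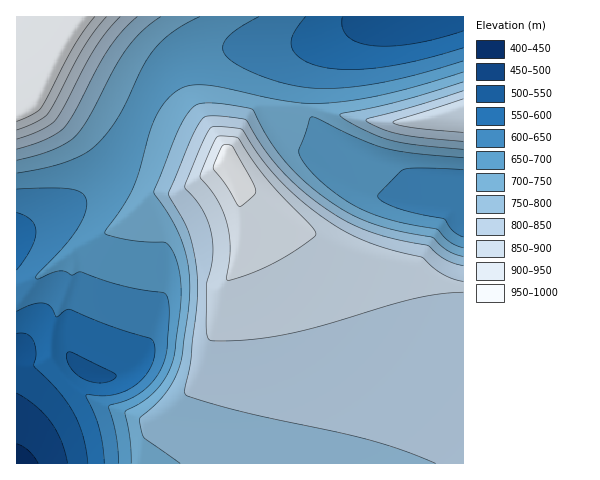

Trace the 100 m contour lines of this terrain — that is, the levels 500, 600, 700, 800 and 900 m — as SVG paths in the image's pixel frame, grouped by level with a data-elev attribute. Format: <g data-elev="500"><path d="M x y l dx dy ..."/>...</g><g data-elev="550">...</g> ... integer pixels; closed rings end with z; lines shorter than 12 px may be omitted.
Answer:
<g data-elev="500"><path d="M17 393l18 13 15 15 11 19 7 23"/></g><g data-elev="600"><path d="M17 311l16-7 12-1 6 4 5 10 10-7 4-1 41 17 39 12 3 3 2 9-2 12-6 12-9 9-11 7-11 4-13 2-15-2-2 2 13 32 4 18 1 17"/><path d="M17 212l9 4 6 5 3 6 1 5-5 17-14 21"/><path d="M463 48l-42 12-37 7-33 3-28-3-20-7-7-6-4-6-1-6 2-7 12-18"/></g><g data-elev="700"><path d="M463 248l-13-6-13-13-52-11-19-7-16-8-18-13-18-15-11-14-4-10 10-32 4-2 43 20 28 11 29 5 50 5"/><path d="M17 173l46-10 19-8 12-8 12-13 12-16 25-51 11-18 19-17 27-15"/><path d="M463 72l-70 20-29 6-28 4-22 1-20-1-74-15-20-2-18 3-8 5-8 8-8 11-6 13-13 47-7 18-9 17-18 25 3 3 21 5 37 3 5 5 4 9 5 21 0 34-5 41-5 15-7 14-10 11-10 9-18 10 5 27 1 24"/></g><g data-elev="800"><path d="M463 266l-18-7-18-14-31-6-25-7-22-9-20-12-25-19-21-20-17-20-18-30-4-3-29-3-8 0-4 2-11 19-23 56 0 3 14 24 6 12 5 21 3 20 0 34-6 55-6 28 1 5 57 17 127 28 34 11 32 12"/><path d="M17 149l29-10 18-12 11-16 33-61 14-18 15-15"/><path d="M463 91l-52 16-42 11-3 2 16 9 17 5 64 7"/></g><g data-elev="900"><path d="M227 280l23-6 26-12 28-17 10-8 2-3-5-9-46-48-27-39-18-2-4 2-2 5-14 33 17 24 10 23 3 25-3 29z"/><path d="M17 130l19-8 12-9 35-65 12-17 11-14"/></g>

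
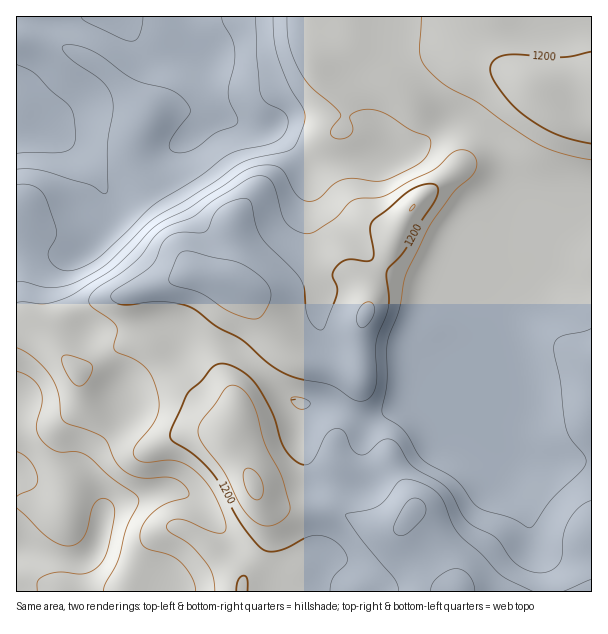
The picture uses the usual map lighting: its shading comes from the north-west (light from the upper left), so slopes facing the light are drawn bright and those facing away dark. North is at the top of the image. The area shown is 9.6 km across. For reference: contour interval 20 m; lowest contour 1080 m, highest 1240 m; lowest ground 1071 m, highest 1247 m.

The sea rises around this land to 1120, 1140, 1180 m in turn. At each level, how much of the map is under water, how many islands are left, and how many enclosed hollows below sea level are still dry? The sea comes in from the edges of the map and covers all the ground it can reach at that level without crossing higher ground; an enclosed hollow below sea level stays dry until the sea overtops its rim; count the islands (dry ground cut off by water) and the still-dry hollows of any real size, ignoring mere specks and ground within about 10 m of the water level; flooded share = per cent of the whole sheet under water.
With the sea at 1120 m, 16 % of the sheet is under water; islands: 0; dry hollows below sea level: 0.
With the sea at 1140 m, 22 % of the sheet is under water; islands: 0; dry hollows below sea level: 0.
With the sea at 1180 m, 58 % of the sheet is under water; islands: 0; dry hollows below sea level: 0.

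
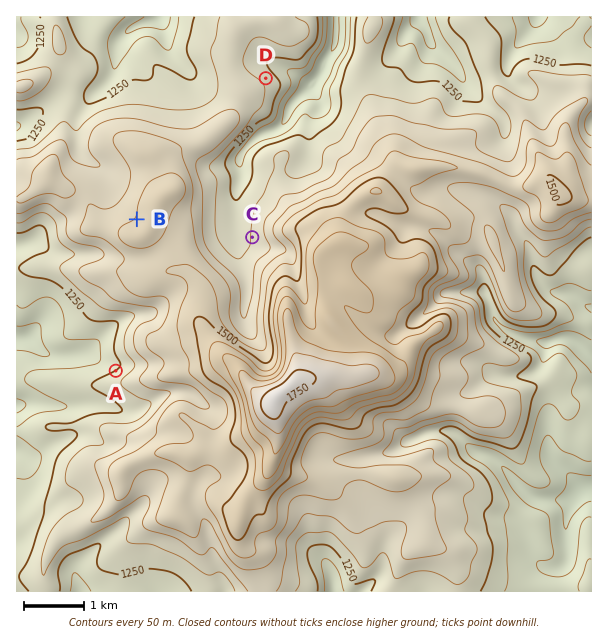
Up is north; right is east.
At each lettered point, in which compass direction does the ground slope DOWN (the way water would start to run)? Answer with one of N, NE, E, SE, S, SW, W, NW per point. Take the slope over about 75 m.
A NW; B NW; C W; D NE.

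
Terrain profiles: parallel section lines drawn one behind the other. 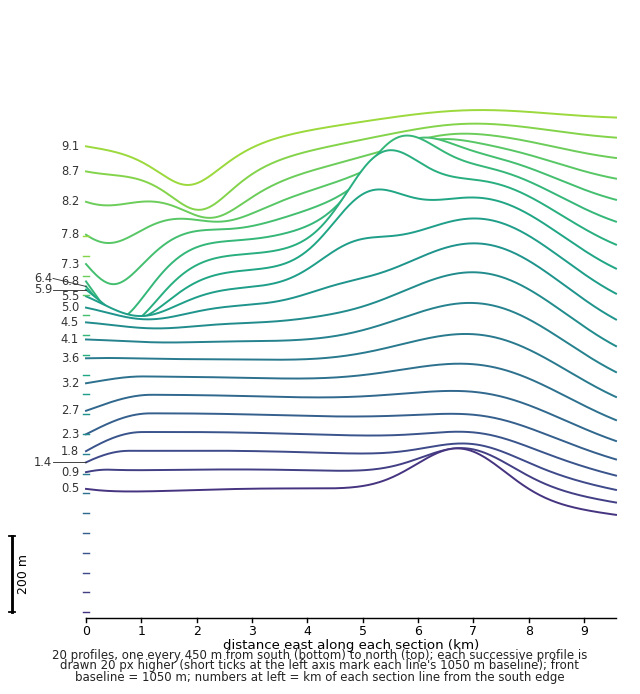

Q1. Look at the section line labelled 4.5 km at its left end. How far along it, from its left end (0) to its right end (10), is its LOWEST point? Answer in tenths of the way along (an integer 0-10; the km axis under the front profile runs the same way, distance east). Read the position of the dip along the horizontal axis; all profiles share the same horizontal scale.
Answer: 10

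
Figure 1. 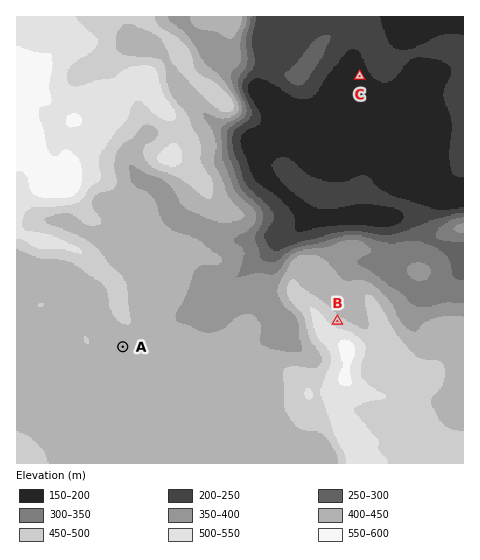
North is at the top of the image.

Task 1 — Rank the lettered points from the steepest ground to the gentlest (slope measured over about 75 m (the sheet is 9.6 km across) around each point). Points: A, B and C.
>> B C A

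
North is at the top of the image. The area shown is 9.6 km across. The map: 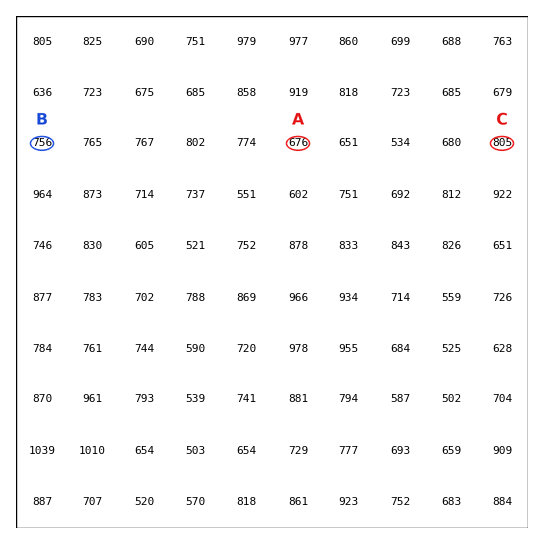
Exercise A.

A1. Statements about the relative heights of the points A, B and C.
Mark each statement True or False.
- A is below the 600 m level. False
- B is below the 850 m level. True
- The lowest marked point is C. False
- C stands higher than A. True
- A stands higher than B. False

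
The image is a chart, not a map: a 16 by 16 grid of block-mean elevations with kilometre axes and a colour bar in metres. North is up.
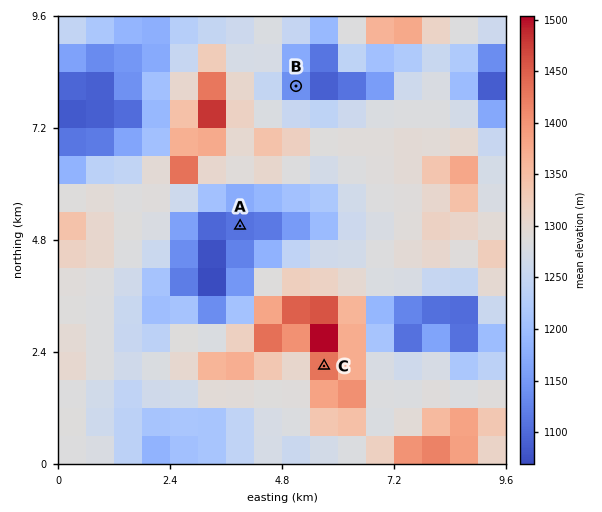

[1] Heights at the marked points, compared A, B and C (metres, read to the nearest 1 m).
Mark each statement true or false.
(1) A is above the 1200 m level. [false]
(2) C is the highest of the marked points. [true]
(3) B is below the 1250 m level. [true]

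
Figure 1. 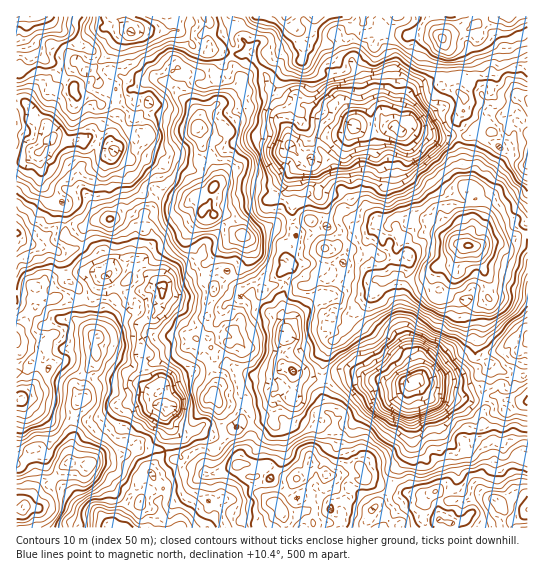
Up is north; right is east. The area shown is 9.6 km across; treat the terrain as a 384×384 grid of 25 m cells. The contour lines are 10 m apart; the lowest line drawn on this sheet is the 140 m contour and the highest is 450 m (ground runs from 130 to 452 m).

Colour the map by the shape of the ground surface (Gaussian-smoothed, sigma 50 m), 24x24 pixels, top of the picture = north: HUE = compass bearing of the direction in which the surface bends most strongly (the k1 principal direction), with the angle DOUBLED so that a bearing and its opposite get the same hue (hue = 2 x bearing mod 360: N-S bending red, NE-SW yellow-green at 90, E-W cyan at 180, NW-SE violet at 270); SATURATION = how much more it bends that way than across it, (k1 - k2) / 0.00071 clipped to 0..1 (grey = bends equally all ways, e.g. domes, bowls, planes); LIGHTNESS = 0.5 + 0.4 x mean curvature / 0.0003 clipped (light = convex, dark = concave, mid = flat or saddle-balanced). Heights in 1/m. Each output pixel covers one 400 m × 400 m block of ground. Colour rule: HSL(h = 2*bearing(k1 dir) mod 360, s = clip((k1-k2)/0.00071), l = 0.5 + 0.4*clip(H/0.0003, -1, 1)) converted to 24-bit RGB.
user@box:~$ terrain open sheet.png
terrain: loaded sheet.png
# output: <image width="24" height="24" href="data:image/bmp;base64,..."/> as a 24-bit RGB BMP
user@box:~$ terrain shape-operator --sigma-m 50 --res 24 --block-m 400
<image width="24" height="24" href="data:image/bmp;base64,Qk32BgAAAAAAADYAAAAoAAAAGAAAABgAAAABABgAAAAAAMAGAAATCwAAEwsAAAAAAAAAAAAAmqDw8vjTB5Z7bw4iPRYLfO3VN4jfpieDk8lTQMLMQkXi5WCmqfDGXWXYODXj66inEktKrCs2Y8MpfKAPYFwGPSMEltBf6Hv34pi202VtygFy0AROb+vUF93RQCSq0F6zsLs7T3ctSWocefC6+CE8a4kksTdm27Yxoh+XHL/Tlrje1qL7QID0VXH3mL73So3Xvyg6+Rret1rb9NzXGIfZFZF4aCZOOrOS1LbwlVn5gufaH9xpF3fw7pDIZs7ecDzUz+nCCpSeGttqsDMlhT/z5avrL0BzlNZLgkD5ClCD9fTLycfwnQ704W/RCav/ba3ult6CEiJ89t/VSqXOKBec9d/WPzPYPU272evNh3jnGhpsUNGvqWAcU3wZmH0r3UtOHpe+sBO69uZmbF4kazygmOPUPXvqmQCHc3kE4dwBPGUBi7IfH0EXtrIUlUMiJJMltOuCNVLQHwDm2pHnuWffd1fOUa7XdtWpSx0mbCZm+bmIh9JKFlghjuMPKgkLFQAz/56lg/2hP7npI9TYM7bYrRTLkt2SqeLJPecbKVUSCSIqUQwI9HcY6moolo0gVpESDTAmJHuMye+94oOESWfaqxobEAtgIgR5kfap9M2zPMpWlzKOKHGvJJm3v9hMxckyjUghcWAUCikTKAop5KE26c81jGUY44k/tG3zFJ6CkHod/qNutbQuBznbwxn/Ked5Pqwk1s0oqz0XYM4cMwtAbSkY//85YVwVqi4b0bgeDxShCRU1ntQkX+5at9/uaXfcdCggPznPSC677+y0xuGgEQZWSSum2niZb8LE3y3Jq+nU5qnkASF1zRrQ/NLP61fqU8dILnrbLAcqLHYQSeELyvJTLGYHKWseGcW301vWMsPt1vDn55KhIwBlBujsvZzg4GWdLtK+4+WI2ENmMQZOILWksM9s4IWm1llbZiAjYRSISuK0h+7M0pki6MBPCCweD2KYKp0ohXweT4cdyGxAw1fHGkmCVzkU5qc0oMYbpMsXvxMxdR+oHKpeadYzwy6l5qDFpkfoGxbN0/j3P+vPZEHy7drxjqvqDBMndYMlcOhtLZeKniBi4Z5cRhAdUBVyh+Vz4G9ruBopEd8tDELR5qvnclnJKWeR3cKlvoTlKUT90KNC7Y9wEI2Gy+tZyYs+Zxm4LoLZ5OBoMIM4H3cfqKEa4BvcG6+GbeZQtR0m3LUYY/p0Fy5Rn0Ed5NRJJWB5hscvm4EjCCQr+2iR+0MynOE+NaNQzXJdYYjob5PdoCuIvSxnl9ExPX7GGzGN4suIqFQUEeKB0eX6o3v6F0uVHYR5Y/TOuCyjyDlzU9toNiq9GZW+0+/4/Mz/hYHsnDfqbDawQYbLbDDksnD26dP4JjysMhKF29eJ2Y7rUf/5Xf8/UQ9+ujjlm7n1TADdidjXg6jclYH6cG3nVc53IMM64JXMymJpMbiTN4PCnA9wKKGhTtxyt71E6GX/DoTroZrizZPt6dZyf6k2FjBbNsHl1fNAGw9dUeVjf+lxF1dbujqvzXB9vTYlj7QVptR2TZrcrDtwHx151KV5MMUsWB23GTt25HdyR6AgX4EZ+9/Q3FimPd/OD3CRF5gzBRf2rF7f2nx1WTChFVWg2o24deGm6nR5tddsaFsUEz0hGVpnsuR66z1TCiQp7OwJ0BtPUDkb7fNKQKweq+6HyhUICBordxcyQvdEFmFXzy8ynuizCgw8sVcy7cKgmdByeBIh9WRCWULiGQwz7L8AU48aXRuUluZGBx0tsn7r7PfUOWLc65glTtk8NQBeufGVWowZCCsWxqULOz4JKAsoNxgB3f8vXFkSQeHP05FmRglBxBKh4u27KznOLY3ac9KfEWu6GXkY7vy94yqN31Ny0jOtIi+H38JWQqgrlQp6S90NVBooJwYtcfqB599YT9GtkrQpYuZyEH5vc9Kml+azLU7ZhR+J7mdqJRrBcvezMIQK7Z8j+UA9hxKo2BYvonUMrFYbIHIktldTUZjDC0CUze2rXeW/tSFz4N5UVgkU1m/KQt2lKcEciwoadrjXO2PJrIfh3d2Jg5XrbCfcveiHlQWFyyfv0/jUE0DfcGnx8E6UFVxwuUhLpbMJX3ADWqsetW81KZSyRLtAkWkVKJgHsfbgIXqPK4ynOpSz86SAXwsFWDQUz70NEolPqR1D9e+KNTPvdgishvCBYgD0g+bivobw0e34t3LTPnq1cG62qXIsTuKZfO3hCXkZlj4qKhUJXIANNFQJ3K9eySHRnRJg2Eg/RfFz0KdDkjQjFLxBX4XSQaLJ2TTWefbI2WP33o3l3CHGqb4x"/>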